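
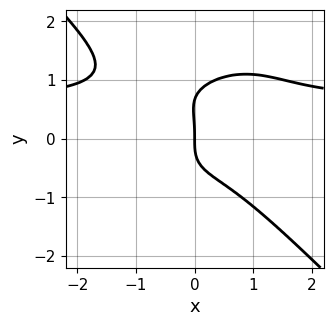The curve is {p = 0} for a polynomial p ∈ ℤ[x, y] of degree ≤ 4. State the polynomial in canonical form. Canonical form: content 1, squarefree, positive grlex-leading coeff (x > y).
1. The degree is 4 — no degree-3 curve has this shape.
2. From the visible intercepts: it meets the y-axis at y = 0 (among the integer gridlines); one x-axis crossing is at x = 0.
3. Together with the visible shape, these determine p as stated.

3*x^3*y + 3*y^4 - 2*x^3 - 2*y^3 - 3*x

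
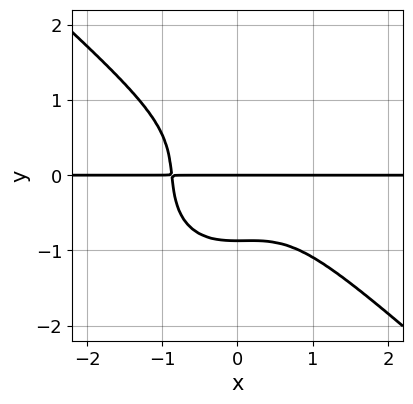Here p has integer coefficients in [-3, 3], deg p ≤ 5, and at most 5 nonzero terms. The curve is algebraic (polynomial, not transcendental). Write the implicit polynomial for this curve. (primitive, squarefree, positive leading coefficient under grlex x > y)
3*x^3*y + x^2*y^2 + 3*y^4 + 2*y

Degree: the shape is more complex than any degree-3 curve, so deg p = 4.
From the axis intercepts and sections: one y-axis crossing is at y = 0; the visible x-axis segment lies entirely on the curve.
Assembling these constraints gives the stated polynomial.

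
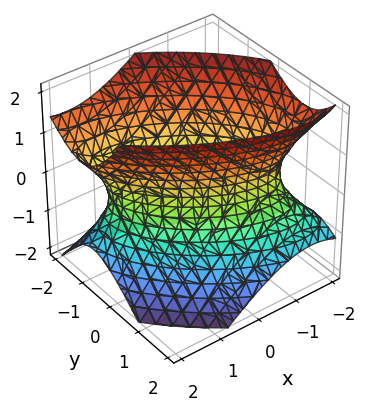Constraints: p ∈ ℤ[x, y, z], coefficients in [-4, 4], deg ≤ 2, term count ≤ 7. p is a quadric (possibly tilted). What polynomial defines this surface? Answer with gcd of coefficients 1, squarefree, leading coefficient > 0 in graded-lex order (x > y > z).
(a) deg p = 2. A generic line meets the surface in up to 2 points.
(b) Reading off the gridlines: it misses every integer gridline on the z-axis; the y-axis gridline crossings are at y ∈ {-1, 1}.
(c) Together with the visible shape, these determine p as stated.

2*x^2 + 3*x*y + 3*y^2 + y*z - 2*z^2 - 3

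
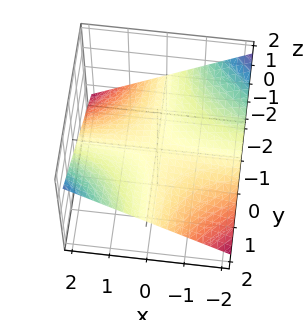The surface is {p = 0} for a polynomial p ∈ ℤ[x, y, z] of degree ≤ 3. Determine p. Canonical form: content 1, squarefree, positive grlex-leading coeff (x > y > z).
x*y - 3*z

(a) Degree: a saddle surface; a quadric, so deg p = 2.
(b) From the axis intercepts and sections: the visible y-axis segment lies entirely on the surface; one z-axis crossing is at z = 0; the visible x-axis segment lies entirely on the surface.
(c) The integer polynomial consistent with all of this is the stated p.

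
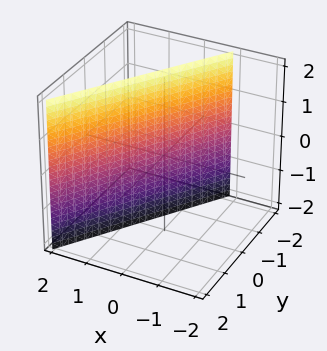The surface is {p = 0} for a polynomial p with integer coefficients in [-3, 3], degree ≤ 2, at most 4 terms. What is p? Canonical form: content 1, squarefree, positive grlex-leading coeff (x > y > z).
3*x - 2*y - 2

(a) Degree: the surface is flat (a plane), so deg p = 1.
(b) Observable constraints: it meets the y-axis at y = -1 (among the integer gridlines); no z-intercept at any integer in the box.
(c) Solving for integer coefficients yields p as stated.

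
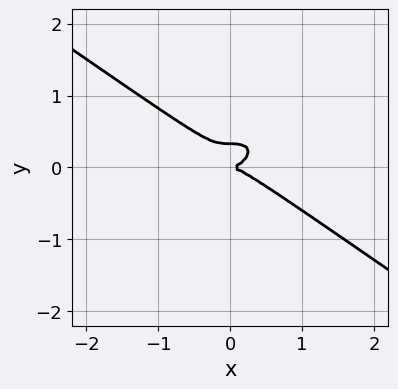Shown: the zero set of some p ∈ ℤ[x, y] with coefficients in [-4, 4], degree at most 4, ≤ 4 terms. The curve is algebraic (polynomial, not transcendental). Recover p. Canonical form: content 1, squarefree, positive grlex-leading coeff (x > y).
x^3 + 3*y^3 - y^2

deg p = 3.
Against the integer gridlines: it crosses the y-axis at the gridline y = 0; it crosses the x-axis at the gridline x = 0.
These observations pin down the coefficients.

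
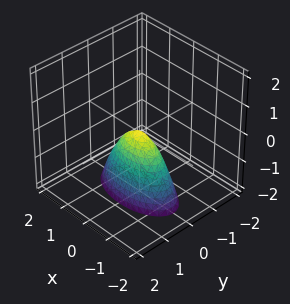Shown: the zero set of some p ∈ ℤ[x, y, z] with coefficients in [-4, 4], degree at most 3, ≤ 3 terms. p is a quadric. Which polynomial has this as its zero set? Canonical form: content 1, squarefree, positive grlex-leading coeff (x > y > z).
The degree is 2 — a paraboloid; a quadric.
Symmetries: the x ↦ −x reflection is a symmetry, so x appears only in even powers; it's symmetric under y → −y, forcing even powers of y.
From the axis intercepts and sections: it meets the y-axis at y = 0 (among the integer gridlines); it crosses the x-axis at the gridline x = 0.
Matching integer coefficients to the picture gives p.

x^2 + 3*y^2 + z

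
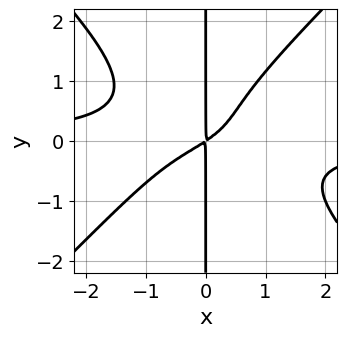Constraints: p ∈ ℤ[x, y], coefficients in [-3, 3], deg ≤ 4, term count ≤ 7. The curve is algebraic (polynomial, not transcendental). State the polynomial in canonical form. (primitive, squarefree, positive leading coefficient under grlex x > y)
3*x^3*y - 3*x*y^3 + 2*x*y^2 + 2*x^2 - 3*x*y

(a) The degree is 4 — a generic line meets the curve in up to 4 points.
(b) From the visible intercepts: every point of the y-axis in the box is on the curve.
(c) Assembling these constraints gives the stated polynomial.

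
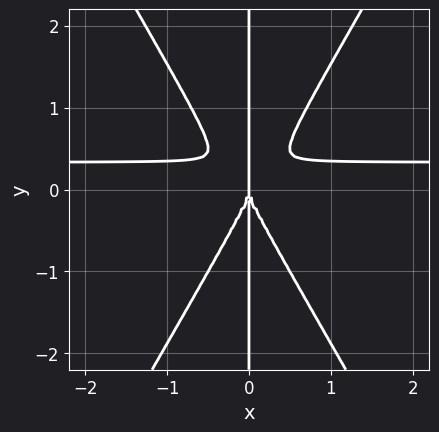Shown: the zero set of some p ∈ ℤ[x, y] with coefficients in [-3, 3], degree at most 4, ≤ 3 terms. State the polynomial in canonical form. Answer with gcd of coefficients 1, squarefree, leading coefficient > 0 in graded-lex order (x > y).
First, the degree is 4 — the shape is more complex than any degree-3 curve.
Then, from the axis intercepts and sections: it meets the x-axis at x = 0 (among the integer gridlines); every point of the y-axis in the box is on the curve.
Finally, solving for integer coefficients yields p as stated.

3*x^3*y - x*y^3 - x^3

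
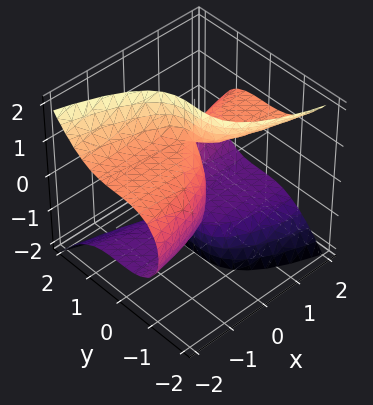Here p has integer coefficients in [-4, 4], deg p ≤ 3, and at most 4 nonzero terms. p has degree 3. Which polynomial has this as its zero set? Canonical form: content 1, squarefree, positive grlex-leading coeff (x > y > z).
The degree is 3 — the shape is more complex than any degree-2 surface.
Reading off the gridlines: it meets the y-axis at y = 0 (among the integer gridlines); the visible z-axis segment lies entirely on the surface; it crosses the x-axis at the gridline x = 0.
These observations pin down the coefficients.

x*z^2 + y^3 - x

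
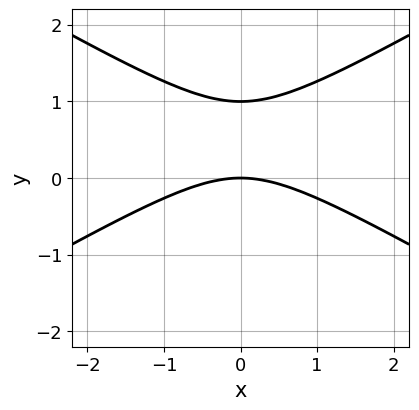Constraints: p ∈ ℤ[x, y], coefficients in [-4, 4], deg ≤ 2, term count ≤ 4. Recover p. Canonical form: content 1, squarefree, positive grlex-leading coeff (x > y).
x^2 - 3*y^2 + 3*y

First, deg p = 2. The shape is more complex than any degree-1 curve.
Then, symmetries: it's symmetric under x → −x, forcing even powers of x.
Next, checking where it meets the axes: the y-axis gridline crossings are at y ∈ {0, 1}; one x-axis crossing is at x = 0.
Finally, assembling these constraints gives the stated polynomial.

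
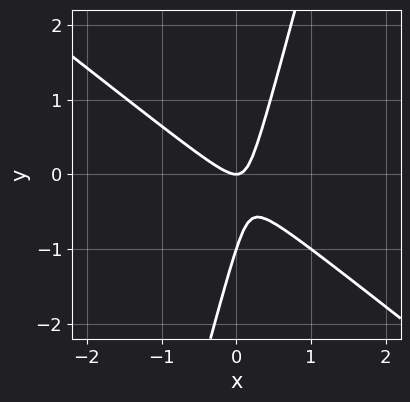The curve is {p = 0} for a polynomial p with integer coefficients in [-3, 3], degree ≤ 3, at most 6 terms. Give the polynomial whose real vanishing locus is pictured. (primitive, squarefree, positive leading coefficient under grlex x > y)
The degree is 2 — the shape is more complex than any degree-1 curve.
Observable constraints: the y-axis gridline crossings are at y ∈ {-1, 0}; it meets the x-axis at x = 0 (among the integer gridlines).
Together with the visible shape, these determine p as stated.

3*x^2 + 3*x*y - y^2 - y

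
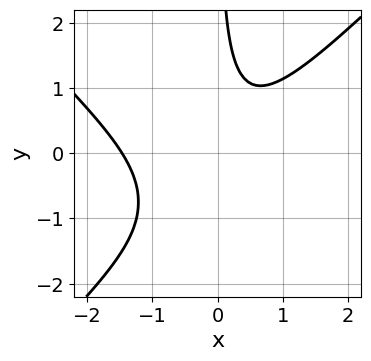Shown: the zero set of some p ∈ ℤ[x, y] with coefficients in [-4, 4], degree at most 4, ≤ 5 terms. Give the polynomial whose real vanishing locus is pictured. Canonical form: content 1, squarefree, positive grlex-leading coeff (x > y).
2*x^3 - 2*x*y^2 + 2*x^2 - 3*x*y + 2

First, deg p = 3. A generic line meets the curve in up to 3 points.
Next, reading off the gridlines: it misses every integer gridline on the y-axis.
Finally, fitting integer coefficients to these (and the overall shape) gives p.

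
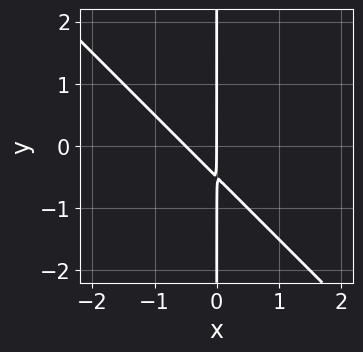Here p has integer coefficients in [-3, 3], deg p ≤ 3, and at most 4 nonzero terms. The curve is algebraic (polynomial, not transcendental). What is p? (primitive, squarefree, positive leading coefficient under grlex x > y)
Degree: the shape is more complex than any degree-1 curve, so deg p = 2.
From the axis intercepts and sections: it meets the x-axis at x = 0 (among the integer gridlines); every point of the y-axis in the box is on the curve.
The integer polynomial consistent with all of this is the stated p.

2*x^2 + 2*x*y + x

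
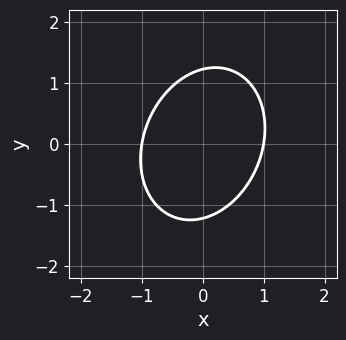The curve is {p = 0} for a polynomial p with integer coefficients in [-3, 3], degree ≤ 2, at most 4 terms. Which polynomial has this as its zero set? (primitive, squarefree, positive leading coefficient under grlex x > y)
(a) Degree: the shape is more complex than any degree-1 curve, so deg p = 2.
(b) Reading off the gridlines: among the integer gridlines, it crosses the x-axis at x ∈ {-1, 1}.
(c) The integer polynomial consistent with all of this is the stated p.

3*x^2 - x*y + 2*y^2 - 3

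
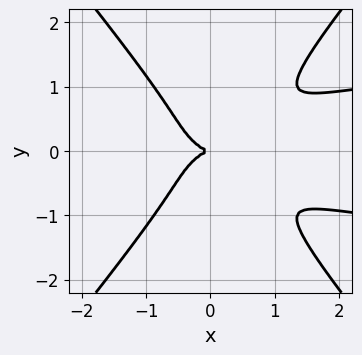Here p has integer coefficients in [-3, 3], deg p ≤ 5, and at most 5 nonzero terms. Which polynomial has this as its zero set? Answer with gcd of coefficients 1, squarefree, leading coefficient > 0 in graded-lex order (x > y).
3*x^2*y^2 - 2*y^4 - x^3 - y^2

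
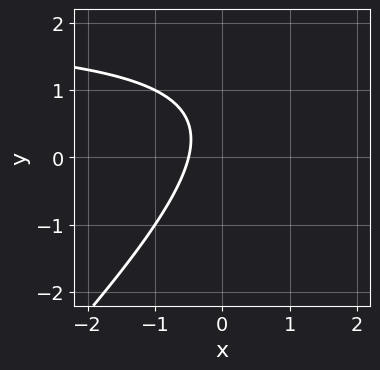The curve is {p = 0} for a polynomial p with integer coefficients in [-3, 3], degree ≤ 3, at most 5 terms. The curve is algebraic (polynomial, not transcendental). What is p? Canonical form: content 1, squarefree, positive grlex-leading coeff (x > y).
x*y - y^2 - 2*x + y - 1

The degree is 2 — no degree-1 curve has this shape.
Checking where it meets the axes: the curve avoids every integer y-axis point in the box.
The integer polynomial consistent with all of this is the stated p.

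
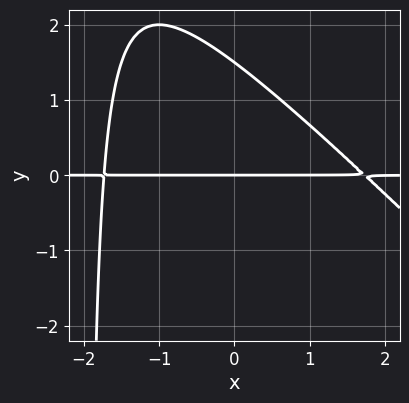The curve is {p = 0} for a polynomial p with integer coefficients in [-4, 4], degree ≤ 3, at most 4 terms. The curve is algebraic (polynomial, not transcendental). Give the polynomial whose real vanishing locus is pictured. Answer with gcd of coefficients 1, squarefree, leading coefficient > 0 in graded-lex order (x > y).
x^2*y + x*y^2 + 2*y^2 - 3*y

(a) Degree: the shape is more complex than any degree-2 curve, so deg p = 3.
(b) From the axis intercepts and sections: every point of the x-axis in the box is on the curve; it meets the y-axis at y = 0 (among the integer gridlines).
(c) The integer polynomial consistent with all of this is the stated p.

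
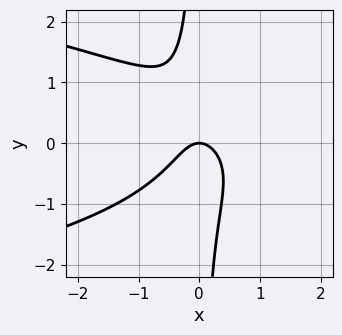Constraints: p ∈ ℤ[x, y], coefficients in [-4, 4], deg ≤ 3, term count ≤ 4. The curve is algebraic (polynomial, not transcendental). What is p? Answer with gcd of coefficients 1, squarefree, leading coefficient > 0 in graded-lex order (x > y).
1. The degree is 3 — no degree-2 curve has this shape.
2. Against the integer gridlines: it meets the x-axis at x = 0 (among the integer gridlines); it meets the y-axis at y = 0 (among the integer gridlines).
3. Solving for integer coefficients yields p as stated.

2*x*y^2 + 2*x^2 + y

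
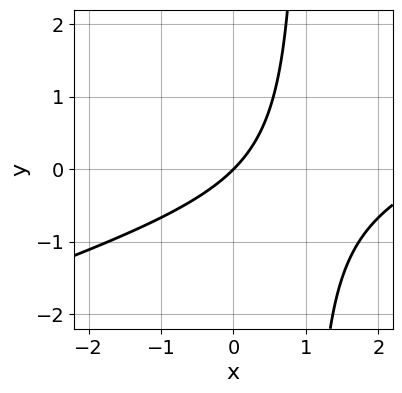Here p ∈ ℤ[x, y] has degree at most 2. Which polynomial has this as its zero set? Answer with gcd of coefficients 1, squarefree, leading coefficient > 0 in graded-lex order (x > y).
(a) Degree: a generic line meets the curve in up to 2 points, so deg p = 2.
(b) From the visible intercepts: it crosses the y-axis at the gridline y = 0; it meets the x-axis at x = 0 (among the integer gridlines).
(c) Matching integer coefficients to the picture gives p.

x^2 - 3*x*y - 3*x + 3*y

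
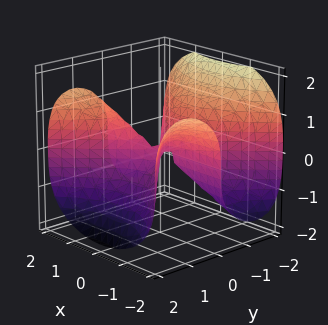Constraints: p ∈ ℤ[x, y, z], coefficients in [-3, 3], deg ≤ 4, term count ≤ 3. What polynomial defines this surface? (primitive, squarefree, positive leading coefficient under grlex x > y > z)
(a) The degree is 3 — no degree-2 surface has this shape.
(b) From the visible intercepts: it crosses the y-axis at the gridline y = 0; one z-axis crossing is at z = 0.
(c) Assembling these constraints gives the stated polynomial.

x^2*y - y^3 - z^3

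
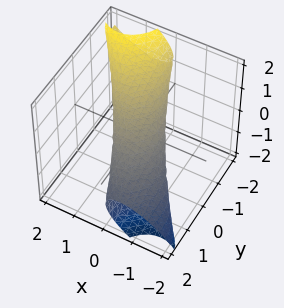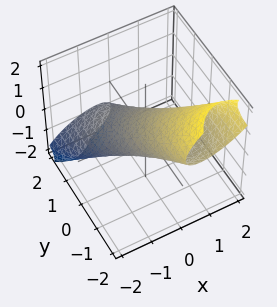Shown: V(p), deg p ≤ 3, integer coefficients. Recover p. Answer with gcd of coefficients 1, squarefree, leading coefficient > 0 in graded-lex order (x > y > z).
Degree: the shape is more complex than any degree-1 surface, so deg p = 2.
From the visible intercepts: among the integer gridlines, it crosses the y-axis at y ∈ {-1, 1}.
The integer polynomial consistent with all of this is the stated p.

2*x^2 - 3*x*z + y^2 + 3*y*z + 3*z^2 - 1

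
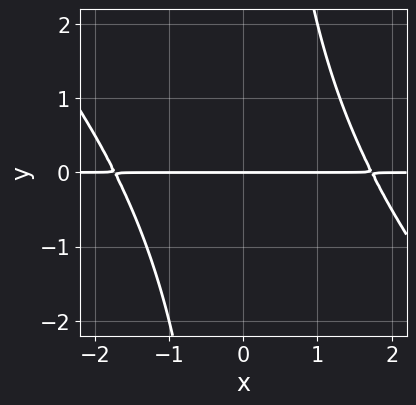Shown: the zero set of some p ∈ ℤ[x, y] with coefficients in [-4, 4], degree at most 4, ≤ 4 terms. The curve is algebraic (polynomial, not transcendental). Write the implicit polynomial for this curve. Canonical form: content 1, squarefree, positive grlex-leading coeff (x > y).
x^2*y + x*y^2 - 3*y

First, the degree is 3 — the shape is more complex than any degree-2 curve.
Then, observable constraints: the visible x-axis segment lies entirely on the curve; it meets the y-axis at y = 0 (among the integer gridlines).
Finally, putting this together gives p.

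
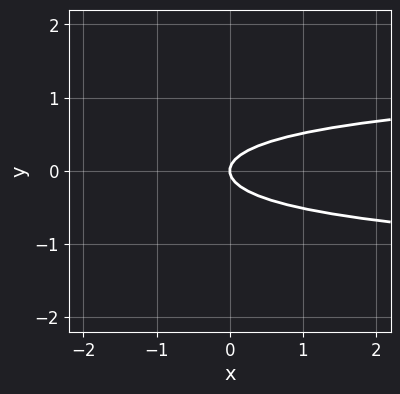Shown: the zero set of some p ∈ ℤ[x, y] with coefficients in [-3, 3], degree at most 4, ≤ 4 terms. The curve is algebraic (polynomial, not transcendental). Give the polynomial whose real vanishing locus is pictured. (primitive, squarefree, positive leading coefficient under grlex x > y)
3*y^4 + 3*y^2 - x

First, degree: no degree-3 curve has this shape, so deg p = 4.
Next, symmetries: the y ↦ −y reflection is a symmetry, so y appears only in even powers.
Then, checking where it meets the axes: it crosses the y-axis at the gridline y = 0; it meets the x-axis at x = 0 (among the integer gridlines).
Finally, assembling these constraints gives the stated polynomial.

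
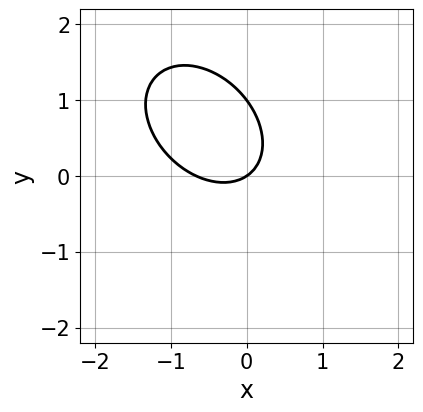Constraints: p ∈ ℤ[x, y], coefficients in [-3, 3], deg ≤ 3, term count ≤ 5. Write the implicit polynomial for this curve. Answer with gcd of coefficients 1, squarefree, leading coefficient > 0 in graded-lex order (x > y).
3*x^2 + 2*x*y + 3*y^2 + 2*x - 3*y

(a) The degree is 2 — a generic line meets the curve in up to 2 points.
(b) Reading off the gridlines: among the integer gridlines, it crosses the y-axis at y ∈ {0, 1}; one x-axis crossing is at x = 0.
(c) These observations pin down the coefficients.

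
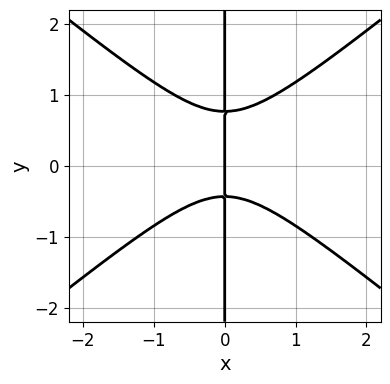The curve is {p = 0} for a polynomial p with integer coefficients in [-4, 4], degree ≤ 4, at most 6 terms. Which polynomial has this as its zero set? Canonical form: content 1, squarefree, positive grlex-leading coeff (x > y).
2*x^3 - 3*x*y^2 + x*y + x

1. deg p = 3.
2. From the visible intercepts: one x-axis crossing is at x = 0; the visible y-axis segment lies entirely on the curve.
3. Assembling these constraints gives the stated polynomial.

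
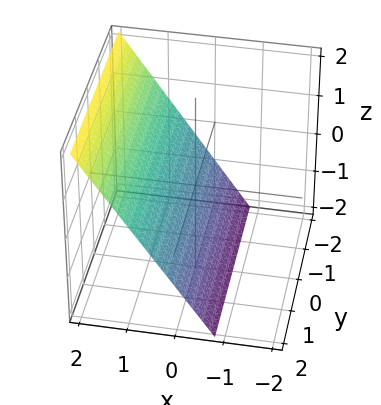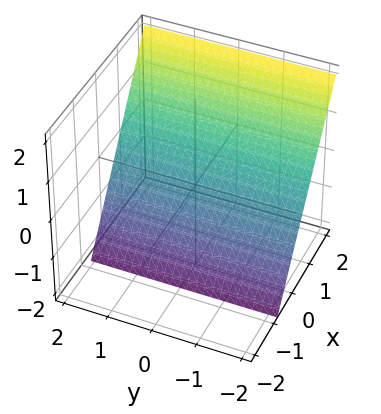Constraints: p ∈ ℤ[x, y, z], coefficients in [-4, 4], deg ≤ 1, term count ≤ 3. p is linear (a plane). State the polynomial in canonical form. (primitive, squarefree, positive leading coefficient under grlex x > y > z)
First, the degree is 1 — the surface is flat (a plane).
Next, observable constraints: it meets the z-axis at z = -1 (among the integer gridlines); the surface avoids every integer y-axis point in the box.
Finally, fitting integer coefficients to these (and the overall shape) gives p.

3*x - 2*z - 2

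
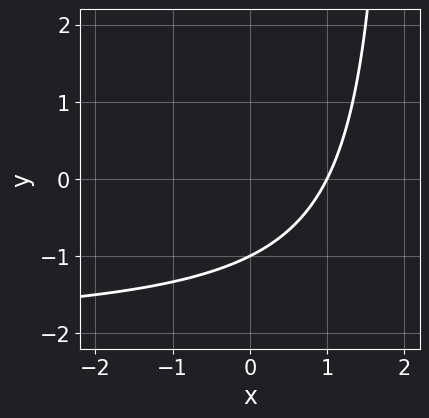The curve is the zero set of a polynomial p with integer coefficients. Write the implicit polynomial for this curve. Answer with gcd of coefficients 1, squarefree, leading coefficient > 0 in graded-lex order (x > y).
x*y + 2*x - 2*y - 2

1. Degree: a generic line meets the curve in up to 2 points, so deg p = 2.
2. From the axis intercepts and sections: one y-axis crossing is at y = -1; it meets the x-axis at x = 1 (among the integer gridlines).
3. The integer polynomial consistent with all of this is the stated p.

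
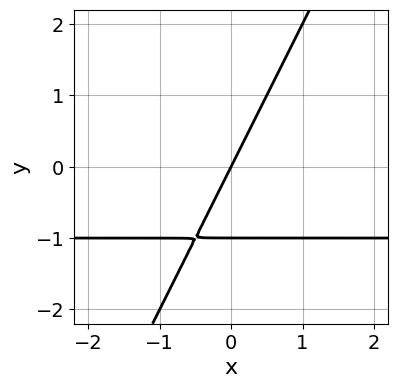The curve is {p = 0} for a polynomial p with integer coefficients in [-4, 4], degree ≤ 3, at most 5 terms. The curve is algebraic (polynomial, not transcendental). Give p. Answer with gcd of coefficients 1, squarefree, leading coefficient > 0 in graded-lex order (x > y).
2*x*y - y^2 + 2*x - y

deg p = 2. No degree-1 curve has this shape.
Against the integer gridlines: it crosses the x-axis at the gridline x = 0; the y-axis gridline crossings are at y ∈ {-1, 0}.
Matching integer coefficients to the picture gives p.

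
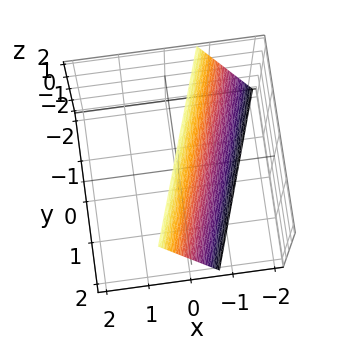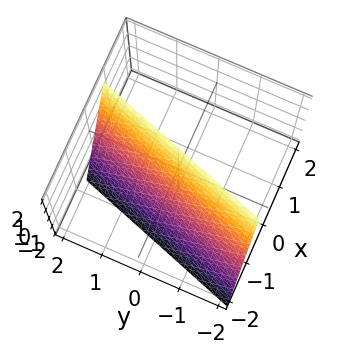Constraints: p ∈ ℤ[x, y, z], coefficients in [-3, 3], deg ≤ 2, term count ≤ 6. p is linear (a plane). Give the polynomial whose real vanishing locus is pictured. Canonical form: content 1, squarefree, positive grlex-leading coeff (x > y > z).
(a) deg p = 1. The surface is flat (a plane).
(b) Reading off the gridlines: it crosses the y-axis at the gridline y = 2; it crosses the z-axis at the gridline z = 2.
(c) Solving for integer coefficients yields p as stated.

3*x - y - z + 2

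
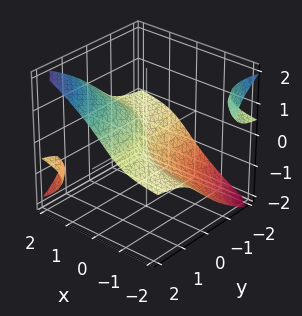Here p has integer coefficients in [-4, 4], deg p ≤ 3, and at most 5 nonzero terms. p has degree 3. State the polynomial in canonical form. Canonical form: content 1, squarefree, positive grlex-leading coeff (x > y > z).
2*x*y*z - 2*z^3 + x + y

First, the picture has 3 separate pieces. Treating them together as one polynomial.
Next, degree: a generic line meets the surface in up to 3 points, so deg p = 3.
Then, against the integer gridlines: it crosses the x-axis at the gridline x = 0; it crosses the y-axis at the gridline y = 0; it meets the z-axis at z = 0 (among the integer gridlines).
Finally, matching integer coefficients to the picture gives p.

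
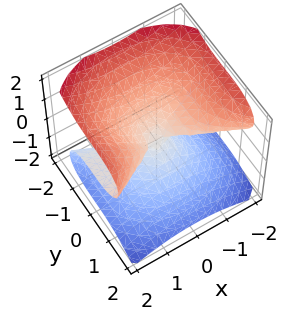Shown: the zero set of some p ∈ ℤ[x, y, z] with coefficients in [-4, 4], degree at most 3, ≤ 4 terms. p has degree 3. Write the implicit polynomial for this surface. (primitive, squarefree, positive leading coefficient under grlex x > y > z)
2*x^2*z - 2*y^3 - 3*z^3

First, the degree is 3 — a generic line meets the surface in up to 3 points.
Then, checking where it meets the axes: it crosses the z-axis at the gridline z = 0; it meets the y-axis at y = 0 (among the integer gridlines); every point of the x-axis in the box is on the surface.
Finally, putting this together gives p.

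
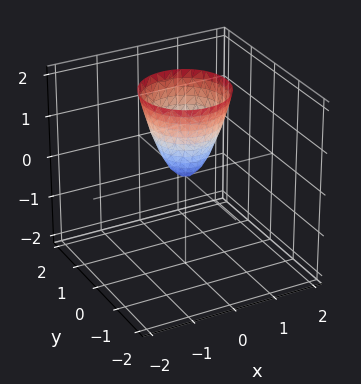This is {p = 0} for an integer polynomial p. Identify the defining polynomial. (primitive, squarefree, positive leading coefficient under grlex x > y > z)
2*x^2 + 2*y^2 - z

First, degree: a single bowl opening along one axis; a quadric, so deg p = 2.
Then, symmetries: the z-axis is an axis of rotation, so x and y enter only as x² + y².
Next, from the visible intercepts: it crosses the z-axis at the gridline z = 0; one x-axis crossing is at x = 0; a circular section at z = 1 has radius between 0 and 1; it meets the y-axis at y = 0 (among the integer gridlines).
Finally, matching integer coefficients to the picture gives p.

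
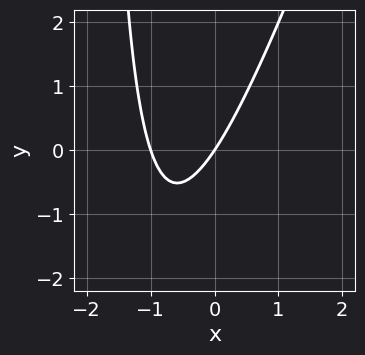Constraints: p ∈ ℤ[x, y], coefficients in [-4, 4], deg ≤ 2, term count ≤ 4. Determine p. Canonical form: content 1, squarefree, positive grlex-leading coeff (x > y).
1. Degree: the shape is more complex than any degree-1 curve, so deg p = 2.
2. Reading off the gridlines: one y-axis crossing is at y = 0; among the integer gridlines, it crosses the x-axis at x ∈ {-1, 0}.
3. The integer polynomial consistent with all of this is the stated p.

3*x^2 - x*y + 3*x - 2*y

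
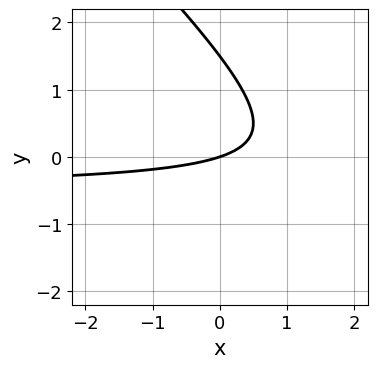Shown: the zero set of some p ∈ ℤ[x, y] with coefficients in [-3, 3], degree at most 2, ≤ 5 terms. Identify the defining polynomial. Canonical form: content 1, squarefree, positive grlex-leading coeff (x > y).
2*x*y + 2*y^2 + x - 3*y

(a) The degree is 2 — the shape is more complex than any degree-1 curve.
(b) Checking where it meets the axes: one y-axis crossing is at y = 0; it meets the x-axis at x = 0 (among the integer gridlines).
(c) Assembling these constraints gives the stated polynomial.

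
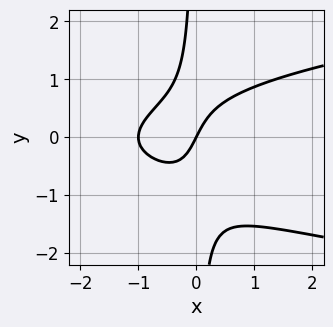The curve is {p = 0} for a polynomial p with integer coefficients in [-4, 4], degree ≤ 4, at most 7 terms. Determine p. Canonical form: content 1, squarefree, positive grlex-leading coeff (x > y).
First, the degree is 3 — a generic line meets the curve in up to 3 points.
Then, against the integer gridlines: the x-axis gridline crossings are at x ∈ {-1, 0}; it crosses the y-axis at the gridline y = 0.
Finally, together with the visible shape, these determine p as stated.

3*x*y^2 - 2*x^2 + x*y - 2*x + y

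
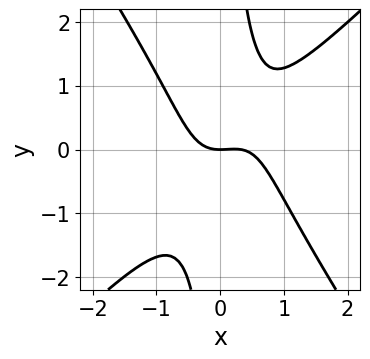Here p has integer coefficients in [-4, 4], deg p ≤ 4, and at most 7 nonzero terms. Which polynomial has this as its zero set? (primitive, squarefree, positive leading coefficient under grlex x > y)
3*x^3 - x^2*y - 2*x*y^2 - x^2 + 2*y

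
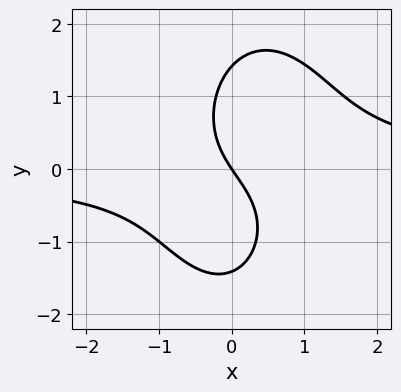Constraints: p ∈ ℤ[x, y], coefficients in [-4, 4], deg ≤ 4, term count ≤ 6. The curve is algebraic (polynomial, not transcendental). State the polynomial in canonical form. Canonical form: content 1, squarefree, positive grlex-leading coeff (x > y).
(a) The degree is 3 — no degree-2 curve has this shape.
(b) From the axis intercepts and sections: it meets the x-axis at x = 0 (among the integer gridlines); it meets the y-axis at y = 0 (among the integer gridlines).
(c) These observations pin down the coefficients.

3*x^2*y + y^3 - x*y - 3*x - 2*y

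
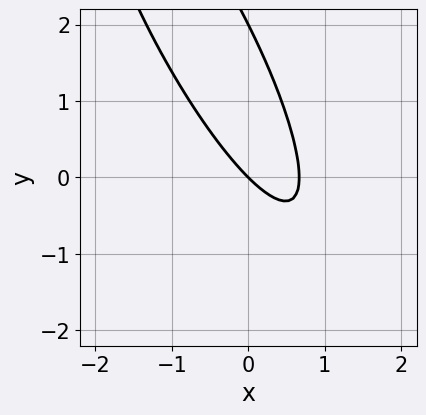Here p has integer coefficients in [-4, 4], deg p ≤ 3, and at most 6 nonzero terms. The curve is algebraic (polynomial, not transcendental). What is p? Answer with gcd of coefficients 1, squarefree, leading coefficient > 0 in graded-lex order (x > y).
3*x^2 + 3*x*y + y^2 - 2*x - 2*y

(a) The degree is 2 — a generic line meets the curve in up to 2 points.
(b) Reading off the gridlines: among the integer gridlines, it crosses the y-axis at y ∈ {0, 2}; it crosses the x-axis at the gridline x = 0.
(c) Together with the visible shape, these determine p as stated.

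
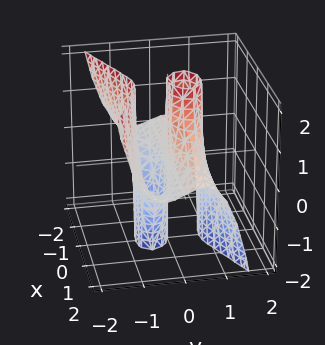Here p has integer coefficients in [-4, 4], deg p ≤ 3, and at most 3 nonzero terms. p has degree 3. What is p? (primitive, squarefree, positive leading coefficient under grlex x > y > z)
1. deg p = 3. A generic line meets the surface in up to 3 points.
2. From the axis intercepts and sections: the visible x-axis segment lies entirely on the surface; one y-axis crossing is at y = 0; every point of the z-axis in the box is on the surface.
3. Putting this together gives p.

x^2*z + 3*y^3 - 2*y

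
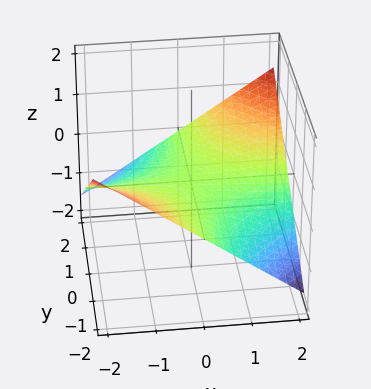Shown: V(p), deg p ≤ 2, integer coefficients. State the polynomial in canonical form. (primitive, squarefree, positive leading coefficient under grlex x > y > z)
x*y - 3*z

The degree is 2 — a saddle surface; a quadric.
Against the integer gridlines: it crosses the z-axis at the gridline z = 0; the visible x-axis segment lies entirely on the surface.
Assembling these constraints gives the stated polynomial. Check: (0, 1, 0) on the y-axis lies on the surface, and p(0, 1, 0) = 0. ✓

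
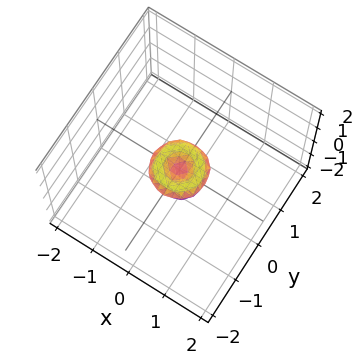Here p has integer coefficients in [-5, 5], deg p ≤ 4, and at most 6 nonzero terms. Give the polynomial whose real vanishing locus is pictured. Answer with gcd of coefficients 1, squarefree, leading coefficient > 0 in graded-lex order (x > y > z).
First, deg p = 4. No degree-3 surface has this shape.
Then, symmetries: rotational symmetry about the z-axis ⇒ p depends on x, y only through x² + y².
Next, from the visible intercepts: a circular section at z = 0 has radius between 0 and 1; it crosses the z-axis at the gridline z = 0.
Finally, fitting integer coefficients to these (and the overall shape) gives p.

2*x^4 + 4*x^2*y^2 + 2*y^4 - x^2 - y^2 + 2*z^2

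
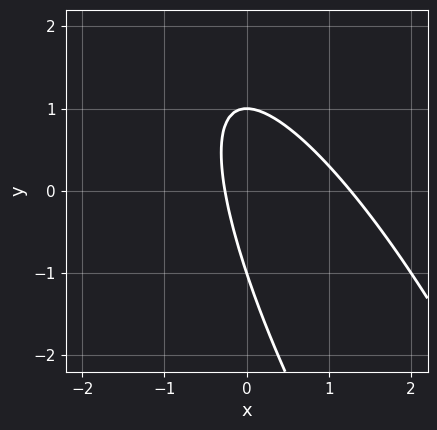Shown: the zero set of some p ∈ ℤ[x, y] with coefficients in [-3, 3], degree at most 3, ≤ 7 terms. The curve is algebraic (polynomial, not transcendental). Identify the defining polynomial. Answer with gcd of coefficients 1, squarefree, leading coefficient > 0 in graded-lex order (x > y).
3*x^2 + 3*x*y + y^2 - 3*x - 1

1. Degree: a generic line meets the curve in up to 2 points, so deg p = 2.
2. Reading off the gridlines: among the integer gridlines, it crosses the y-axis at y ∈ {-1, 1}.
3. The integer polynomial consistent with all of this is the stated p.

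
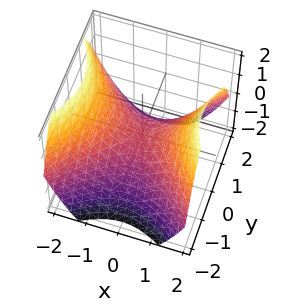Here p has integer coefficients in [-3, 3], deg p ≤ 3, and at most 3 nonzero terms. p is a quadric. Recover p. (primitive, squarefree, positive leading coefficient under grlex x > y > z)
(a) deg p = 2.
(b) Symmetries: it's symmetric under x → −x, forcing even powers of x; mirror symmetry y ↦ −y ⇒ only even powers of y.
(c) From the visible intercepts: it meets the x-axis at x = 0 (among the integer gridlines); one y-axis crossing is at y = 0; it meets the z-axis at z = 0 (among the integer gridlines).
(d) Solving for integer coefficients yields p as stated.

2*x^2 - 2*y^2 - 3*z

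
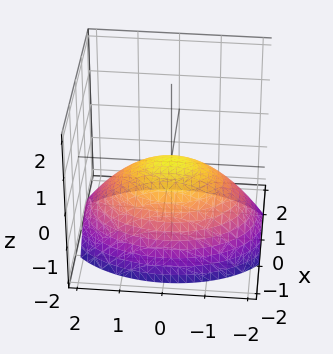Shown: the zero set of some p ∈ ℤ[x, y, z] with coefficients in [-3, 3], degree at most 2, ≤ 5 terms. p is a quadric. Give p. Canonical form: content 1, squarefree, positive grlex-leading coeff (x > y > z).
First, the degree is 2 — a single bowl opening along one axis; a quadric.
Then, symmetries: the y ↦ −y reflection is a symmetry, so y appears only in even powers; it's symmetric under x → −x, forcing even powers of x.
Next, observable constraints: it crosses the z-axis at the gridline z = 0; it crosses the y-axis at the gridline y = 0.
Finally, together with the visible shape, these determine p as stated.

2*x^2 + y^2 + 3*z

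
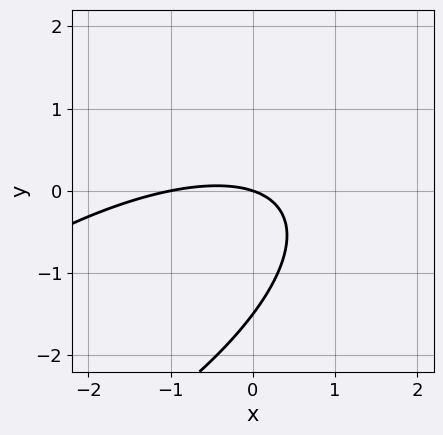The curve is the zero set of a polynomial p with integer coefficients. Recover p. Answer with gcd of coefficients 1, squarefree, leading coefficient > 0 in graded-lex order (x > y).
x^2 - 2*x*y + 2*y^2 + x + 3*y

(a) Degree: a generic line meets the curve in up to 2 points, so deg p = 2.
(b) Observable constraints: among the integer gridlines, it crosses the x-axis at x ∈ {-1, 0}; it meets the y-axis at y = 0 (among the integer gridlines).
(c) Together with the visible shape, these determine p as stated.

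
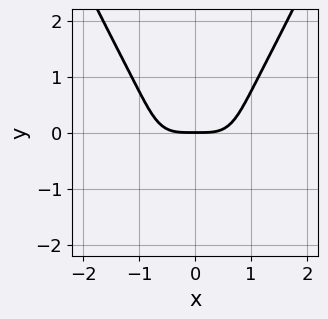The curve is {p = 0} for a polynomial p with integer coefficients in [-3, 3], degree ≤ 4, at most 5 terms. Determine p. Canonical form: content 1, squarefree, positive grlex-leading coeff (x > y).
1. The degree is 4 — no degree-3 curve has this shape.
2. Symmetries: mirror symmetry x ↦ −x ⇒ only even powers of x.
3. Checking where it meets the axes: one y-axis crossing is at y = 0; it crosses the x-axis at the gridline x = 0.
4. These observations pin down the coefficients.

3*x^4 - 2*y^3 - 3*y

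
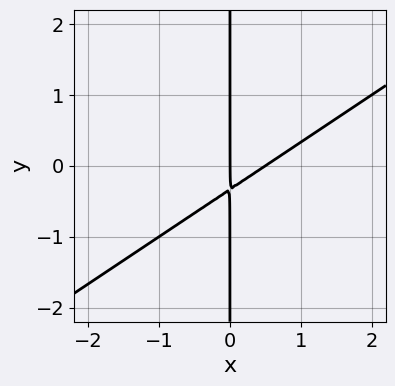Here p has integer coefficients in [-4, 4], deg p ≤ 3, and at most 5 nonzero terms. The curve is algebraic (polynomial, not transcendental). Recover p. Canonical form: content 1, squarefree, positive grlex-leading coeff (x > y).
The degree is 2 — a generic line meets the curve in up to 2 points.
Observable constraints: the visible y-axis segment lies entirely on the curve; one x-axis crossing is at x = 0.
Matching integer coefficients to the picture gives p.

2*x^2 - 3*x*y - x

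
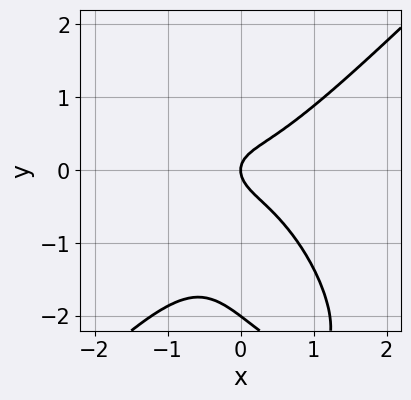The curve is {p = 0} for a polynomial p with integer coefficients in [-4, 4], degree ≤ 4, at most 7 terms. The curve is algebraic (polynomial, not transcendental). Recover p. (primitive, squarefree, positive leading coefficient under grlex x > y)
1. deg p = 3.
2. Checking where it meets the axes: the y-axis gridline crossings are at y ∈ {-2, 0}; one x-axis crossing is at x = 0.
3. The integer polynomial consistent with all of this is the stated p.

2*x^3 - x*y^2 - y^3 - 2*y^2 + x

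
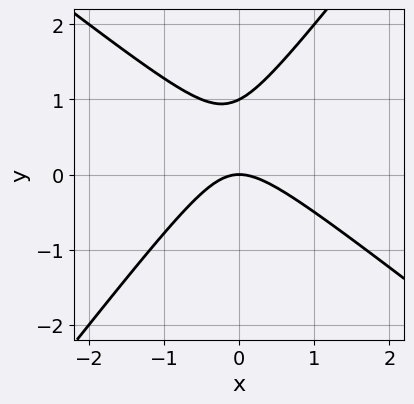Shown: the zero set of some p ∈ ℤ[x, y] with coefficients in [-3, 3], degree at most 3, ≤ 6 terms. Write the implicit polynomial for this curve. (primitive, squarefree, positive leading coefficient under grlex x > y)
1. deg p = 2. A generic line meets the curve in up to 2 points.
2. Reading off the gridlines: the y-axis gridline crossings are at y ∈ {0, 1}; it meets the x-axis at x = 0 (among the integer gridlines).
3. The integer polynomial consistent with all of this is the stated p.

2*x^2 + x*y - 2*y^2 + 2*y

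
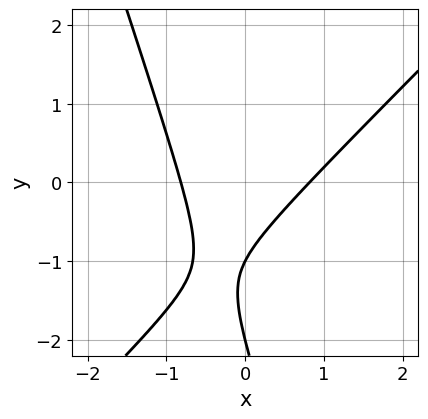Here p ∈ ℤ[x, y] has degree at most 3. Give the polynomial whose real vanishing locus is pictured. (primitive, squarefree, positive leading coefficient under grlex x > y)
deg p = 2. The shape is more complex than any degree-1 curve.
Against the integer gridlines: the y-axis gridline crossings are at y ∈ {-2, -1}.
The integer polynomial consistent with all of this is the stated p.

3*x^2 - 2*x*y - y^2 - 3*y - 2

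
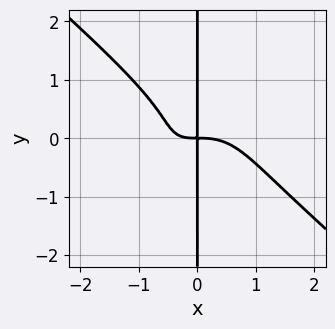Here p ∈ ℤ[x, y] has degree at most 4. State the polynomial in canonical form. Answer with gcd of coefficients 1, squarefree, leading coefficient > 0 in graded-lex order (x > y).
The degree is 4 — no degree-3 curve has this shape.
Checking where it meets the axes: the visible y-axis segment lies entirely on the curve.
Matching integer coefficients to the picture gives p.

2*x^4 + 3*x*y^3 + 2*x^2*y + 2*x*y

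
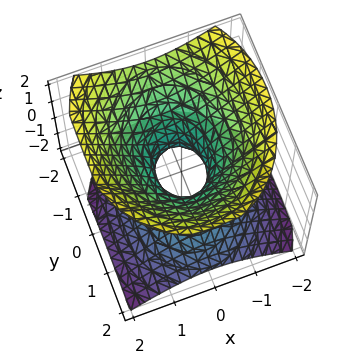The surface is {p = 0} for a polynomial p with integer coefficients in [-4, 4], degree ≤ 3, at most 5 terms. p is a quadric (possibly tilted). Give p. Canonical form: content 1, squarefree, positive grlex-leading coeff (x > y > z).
1. Degree: the shape is more complex than any degree-1 surface, so deg p = 2.
2. Against the integer gridlines: the surface avoids every integer z-axis point in the box.
3. Matching integer coefficients to the picture gives p.

3*x^2 + 2*y^2 + y*z - 3*z^2 - 1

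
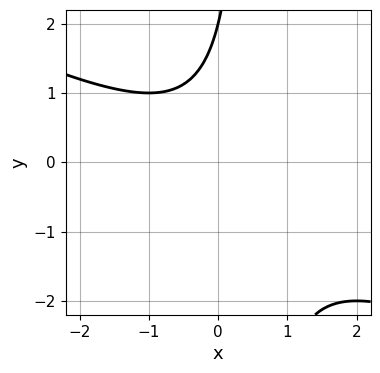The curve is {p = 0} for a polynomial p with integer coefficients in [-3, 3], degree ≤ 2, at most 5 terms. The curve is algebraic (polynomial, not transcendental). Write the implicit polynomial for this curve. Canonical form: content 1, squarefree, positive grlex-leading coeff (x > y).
x^2 + 2*x*y - y + 2

First, degree: a generic line meets the curve in up to 2 points, so deg p = 2.
Then, checking where it meets the axes: one y-axis crossing is at y = 2; no x-intercept at any integer in the box.
Finally, these observations pin down the coefficients.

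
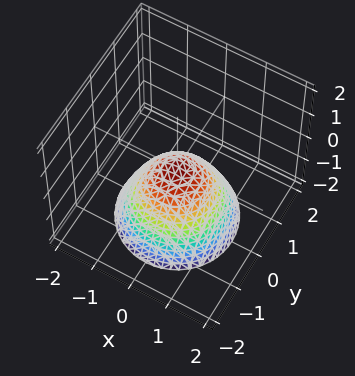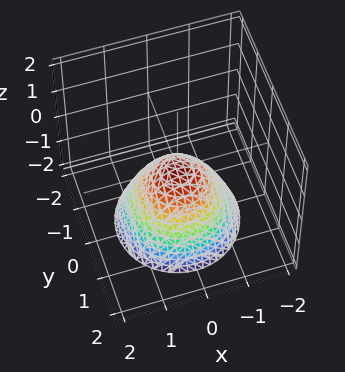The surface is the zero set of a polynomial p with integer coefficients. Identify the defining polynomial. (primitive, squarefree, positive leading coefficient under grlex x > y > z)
x^2 + y^2 + z

1. deg p = 2. A single bowl opening along one axis; a quadric.
2. Symmetries: rotational symmetry about the z-axis ⇒ p depends on x, y only through x² + y².
3. From the axis intercepts and sections: it crosses the z-axis at the gridline z = 0; one y-axis crossing is at y = 0; it meets the x-axis at x = 0 (among the integer gridlines); a circular section at z = -1 has radius exactly 1.
4. These observations pin down the coefficients.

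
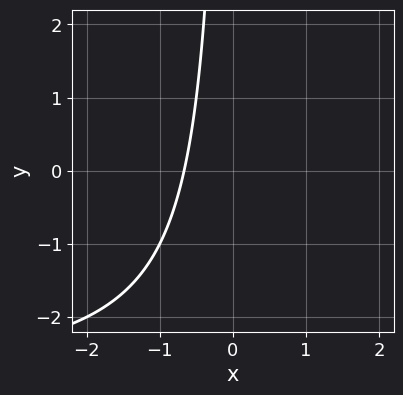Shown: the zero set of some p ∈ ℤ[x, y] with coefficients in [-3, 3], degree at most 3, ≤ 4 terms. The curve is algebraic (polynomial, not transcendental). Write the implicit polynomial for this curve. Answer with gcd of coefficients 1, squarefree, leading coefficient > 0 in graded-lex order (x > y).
(a) The degree is 2 — no degree-1 curve has this shape.
(b) Reading off the gridlines: no y-intercept at any integer in the box.
(c) Matching integer coefficients to the picture gives p.

x*y + 3*x + 2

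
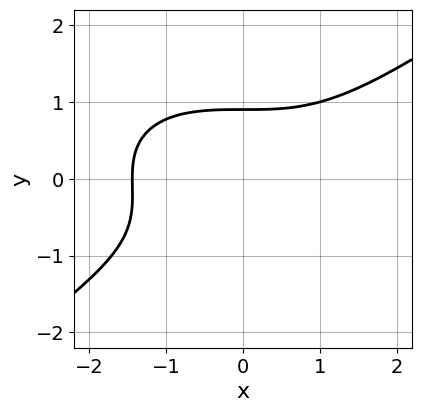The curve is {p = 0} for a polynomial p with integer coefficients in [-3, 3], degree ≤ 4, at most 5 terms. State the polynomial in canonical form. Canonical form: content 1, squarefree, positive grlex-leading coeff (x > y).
1. The degree is 3 — a generic line meets the curve in up to 3 points.
2. The integer polynomial consistent with all of this is the stated p.

x^3 - 3*y^3 - y^2 + 3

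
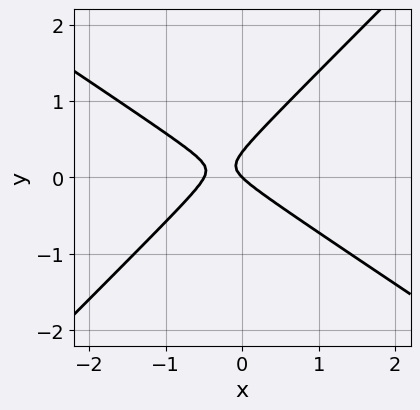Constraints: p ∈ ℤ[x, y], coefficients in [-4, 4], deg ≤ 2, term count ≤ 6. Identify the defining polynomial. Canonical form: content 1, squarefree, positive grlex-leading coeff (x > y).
(a) deg p = 2. The shape is more complex than any degree-1 curve.
(b) Checking where it meets the axes: one x-axis crossing is at x = 0; it crosses the y-axis at the gridline y = 0.
(c) Putting this together gives p.

2*x^2 + x*y - 3*y^2 + x + y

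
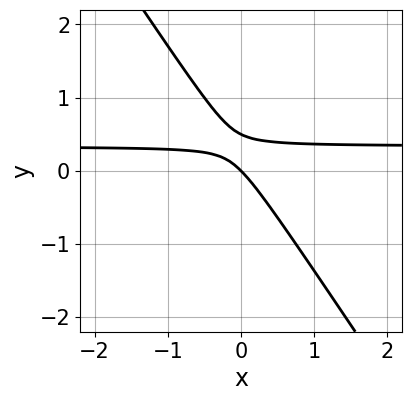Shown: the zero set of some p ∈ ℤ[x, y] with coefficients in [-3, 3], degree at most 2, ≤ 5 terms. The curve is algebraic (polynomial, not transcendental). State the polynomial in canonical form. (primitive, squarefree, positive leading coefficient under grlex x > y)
(a) Degree: the shape is more complex than any degree-1 curve, so deg p = 2.
(b) Observable constraints: it crosses the y-axis at the gridline y = 0; it crosses the x-axis at the gridline x = 0.
(c) Assembling these constraints gives the stated polynomial.

3*x*y + 2*y^2 - x - y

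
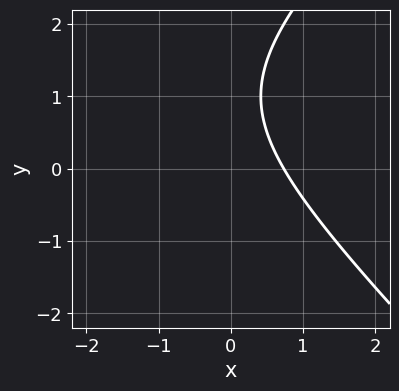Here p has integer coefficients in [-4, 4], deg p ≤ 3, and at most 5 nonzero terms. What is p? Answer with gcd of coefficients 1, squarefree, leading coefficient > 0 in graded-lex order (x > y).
(a) deg p = 2. No degree-1 curve has this shape.
(b) Observable constraints: no y-intercept at any integer in the box.
(c) The integer polynomial consistent with all of this is the stated p.

x^2 - y^2 + 2*x + 2*y - 2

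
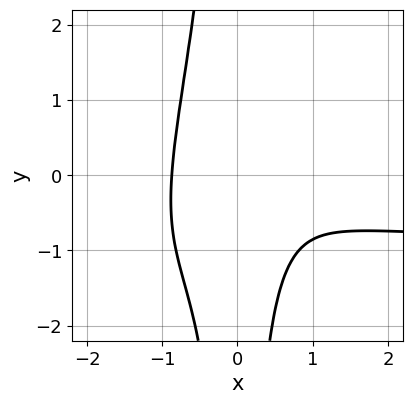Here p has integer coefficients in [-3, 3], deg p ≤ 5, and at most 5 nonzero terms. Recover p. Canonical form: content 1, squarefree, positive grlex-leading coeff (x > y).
1. Degree: no degree-3 curve has this shape, so deg p = 4.
2. Observable constraints: no y-intercept at any integer in the box.
3. Fitting integer coefficients to these (and the overall shape) gives p.

3*x^3*y - x^2*y^2 + 3*x^3 + 2*x^2*y + 2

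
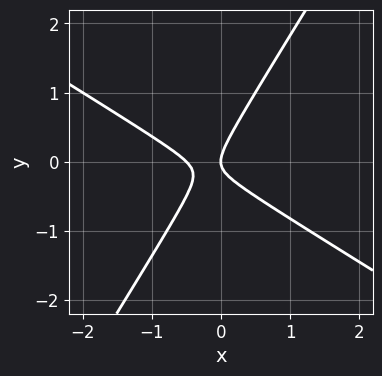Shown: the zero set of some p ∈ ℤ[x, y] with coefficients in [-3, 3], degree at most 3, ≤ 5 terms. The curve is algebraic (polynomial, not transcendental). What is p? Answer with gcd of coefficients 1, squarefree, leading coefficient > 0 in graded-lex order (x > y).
2*x^2 + 2*x*y - 2*y^2 + x

First, the degree is 2 — no degree-1 curve has this shape.
Next, from the axis intercepts and sections: it crosses the y-axis at the gridline y = 0; it meets the x-axis at x = 0 (among the integer gridlines).
Finally, matching integer coefficients to the picture gives p.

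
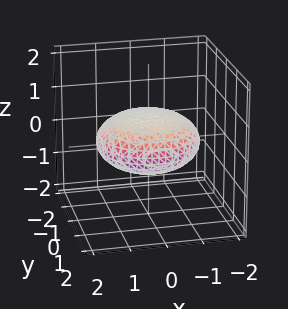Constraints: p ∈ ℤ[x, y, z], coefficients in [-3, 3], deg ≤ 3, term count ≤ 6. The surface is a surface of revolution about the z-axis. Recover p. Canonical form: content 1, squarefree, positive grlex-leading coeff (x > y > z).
x^2 + y^2 + 3*z^2 - 2

Degree: the shape is more complex than any degree-1 surface, so deg p = 2.
Symmetries: every cross-section ⟂ z is a circle, so x, y appear only via x² + y².
From the visible intercepts: a circular section at z = 0 has radius between 1 and 2.
Fitting integer coefficients to these (and the overall shape) gives p.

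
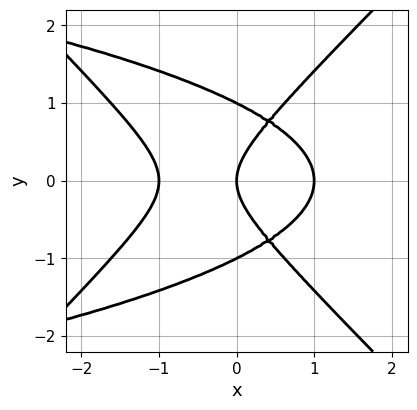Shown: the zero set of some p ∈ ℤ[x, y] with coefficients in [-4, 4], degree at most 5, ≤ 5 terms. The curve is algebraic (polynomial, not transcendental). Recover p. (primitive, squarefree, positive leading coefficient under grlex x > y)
First, degree: no degree-3 curve has this shape, so deg p = 4.
Then, symmetries: mirror symmetry y ↦ −y ⇒ only even powers of y.
Next, against the integer gridlines: the y-axis gridline crossings are at y ∈ {-1, 0, 1}; among the integer gridlines, it crosses the x-axis at x ∈ {-1, 0, 1}.
Finally, putting this together gives p.

x^2*y^2 - y^4 + x^3 + y^2 - x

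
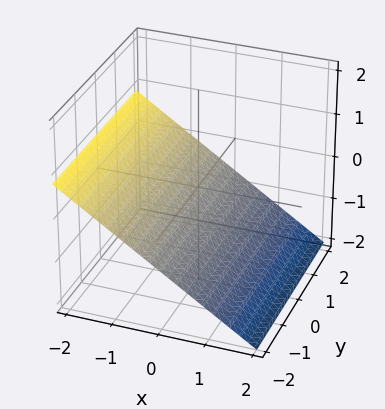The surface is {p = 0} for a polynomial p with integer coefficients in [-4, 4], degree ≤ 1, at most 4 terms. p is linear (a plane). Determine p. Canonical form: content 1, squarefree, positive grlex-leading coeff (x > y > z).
(a) deg p = 1. Every cross-section is a straight line — this is a plane.
(b) From the axis intercepts and sections: no y-intercept at any integer in the box; it crosses the x-axis at the gridline x = -1.
(c) Assembling these constraints gives the stated polynomial.

2*x + 3*z + 2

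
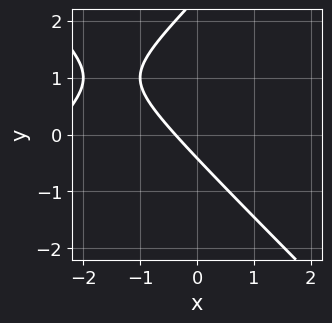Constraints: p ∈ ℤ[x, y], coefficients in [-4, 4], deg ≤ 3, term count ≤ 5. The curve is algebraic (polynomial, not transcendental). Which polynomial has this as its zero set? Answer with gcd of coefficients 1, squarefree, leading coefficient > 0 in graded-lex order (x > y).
deg p = 2. No degree-1 curve has this shape.
Matching integer coefficients to the picture gives p.

x^2 - y^2 + 3*x + 2*y + 1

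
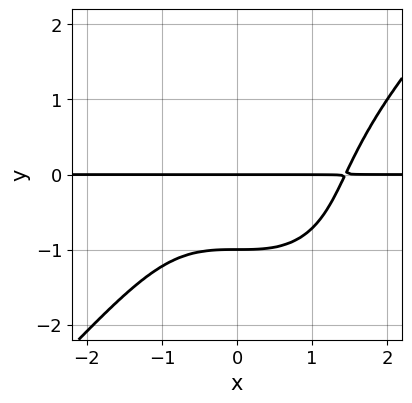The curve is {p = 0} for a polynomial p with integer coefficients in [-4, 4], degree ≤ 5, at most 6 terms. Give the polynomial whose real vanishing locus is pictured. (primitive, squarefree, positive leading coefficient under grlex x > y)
x^3*y - y^4 - y^3 - 3*y^2 - 3*y

(a) Degree: no degree-3 curve has this shape, so deg p = 4.
(b) Checking where it meets the axes: the visible x-axis segment lies entirely on the curve; the y-axis gridline crossings are at y ∈ {-1, 0}.
(c) Fitting integer coefficients to these (and the overall shape) gives p.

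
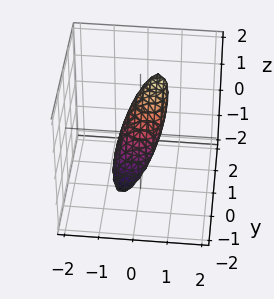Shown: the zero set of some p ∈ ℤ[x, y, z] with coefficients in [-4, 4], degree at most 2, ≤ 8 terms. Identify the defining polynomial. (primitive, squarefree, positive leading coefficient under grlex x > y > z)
3*x^2 - 2*x*z + 2*y^2 - 3*y*z + 2*z^2 - 1

First, the degree is 2 — a generic line meets the surface in up to 2 points.
Finally, putting this together gives p.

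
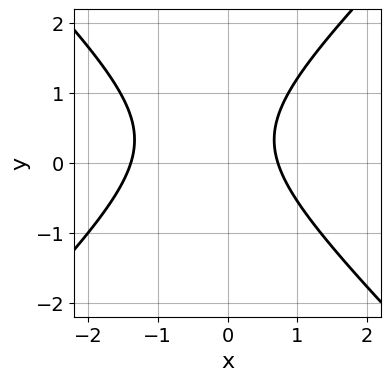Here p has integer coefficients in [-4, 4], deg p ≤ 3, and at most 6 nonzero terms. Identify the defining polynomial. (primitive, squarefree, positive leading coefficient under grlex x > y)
3*x^2 - 3*y^2 + 2*x + 2*y - 3

Degree: no degree-1 curve has this shape, so deg p = 2.
Checking where it meets the axes: no y-intercept at any integer in the box.
Matching integer coefficients to the picture gives p.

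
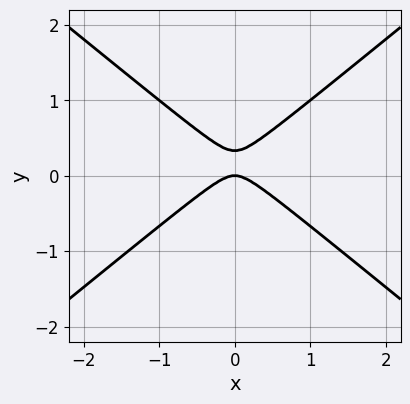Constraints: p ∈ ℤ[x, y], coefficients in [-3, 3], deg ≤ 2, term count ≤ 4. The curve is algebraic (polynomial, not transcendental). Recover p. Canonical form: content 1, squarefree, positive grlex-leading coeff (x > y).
2*x^2 - 3*y^2 + y

(a) The degree is 2 — the shape is more complex than any degree-1 curve.
(b) Symmetries: it's symmetric under x → −x, forcing even powers of x.
(c) Against the integer gridlines: it meets the y-axis at y = 0 (among the integer gridlines); it meets the x-axis at x = 0 (among the integer gridlines).
(d) Together with the visible shape, these determine p as stated.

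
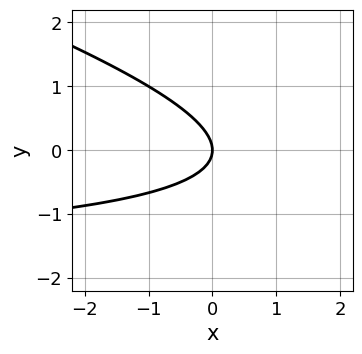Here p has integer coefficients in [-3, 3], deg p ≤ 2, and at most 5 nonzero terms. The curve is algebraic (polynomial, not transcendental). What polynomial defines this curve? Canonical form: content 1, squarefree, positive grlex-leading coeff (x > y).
x*y + 3*y^2 + 2*x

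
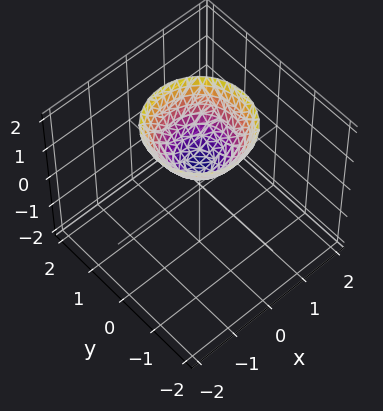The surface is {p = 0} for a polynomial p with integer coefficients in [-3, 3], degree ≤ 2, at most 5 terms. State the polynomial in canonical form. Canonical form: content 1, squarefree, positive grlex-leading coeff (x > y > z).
3*x^2 + 3*y^2 - 3*z + 2

First, the degree is 2 — the shape is more complex than any degree-1 surface.
Then, symmetry: the z-axis is an axis of rotation, so x and y enter only as x² + y².
Next, from the visible intercepts: it misses every integer gridline on the y-axis; a circular section at z = 1 has radius between 0 and 1; no x-intercept at any integer in the box.
Finally, the integer polynomial consistent with all of this is the stated p.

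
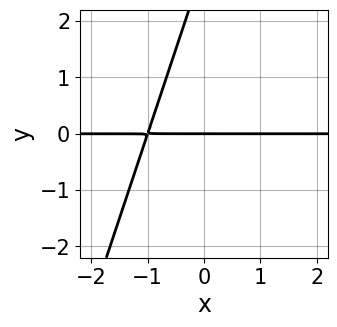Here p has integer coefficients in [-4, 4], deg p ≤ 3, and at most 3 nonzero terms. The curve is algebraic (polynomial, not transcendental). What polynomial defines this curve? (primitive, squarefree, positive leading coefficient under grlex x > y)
(a) The degree is 2 — the shape is more complex than any degree-1 curve.
(b) Against the integer gridlines: it crosses the y-axis at the gridline y = 0; every point of the x-axis in the box is on the curve.
(c) The integer polynomial consistent with all of this is the stated p.

3*x*y - y^2 + 3*y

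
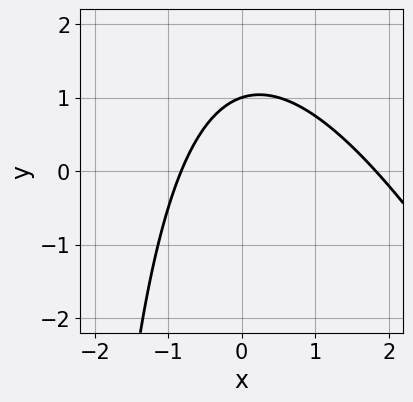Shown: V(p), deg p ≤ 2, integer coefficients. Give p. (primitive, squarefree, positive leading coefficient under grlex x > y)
2*x^2 + x*y - 2*x + 3*y - 3

(a) The degree is 2 — the shape is more complex than any degree-1 curve.
(b) From the axis intercepts and sections: one y-axis crossing is at y = 1.
(c) The integer polynomial consistent with all of this is the stated p.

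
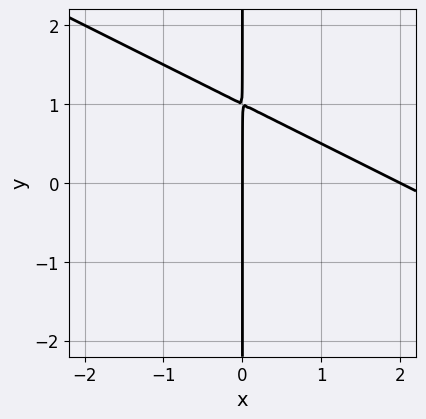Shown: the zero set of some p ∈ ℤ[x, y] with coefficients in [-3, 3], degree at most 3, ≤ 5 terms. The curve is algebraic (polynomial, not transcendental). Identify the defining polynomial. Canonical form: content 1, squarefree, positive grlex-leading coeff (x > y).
x^2 + 2*x*y - 2*x

(a) The degree is 2 — the shape is more complex than any degree-1 curve.
(b) Checking where it meets the axes: every point of the y-axis in the box is on the curve; among the integer gridlines, it crosses the x-axis at x ∈ {0, 2}.
(c) Together with the visible shape, these determine p as stated.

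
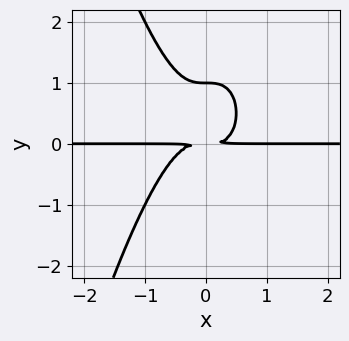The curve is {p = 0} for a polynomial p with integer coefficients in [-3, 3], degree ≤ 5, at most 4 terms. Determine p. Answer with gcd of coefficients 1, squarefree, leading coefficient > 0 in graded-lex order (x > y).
2*x^3*y + y^3 - y^2

(a) The degree is 4 — a generic line meets the curve in up to 4 points.
(b) Against the integer gridlines: one y-axis crossing is at y = 1; every point of the x-axis in the box is on the curve.
(c) These observations pin down the coefficients.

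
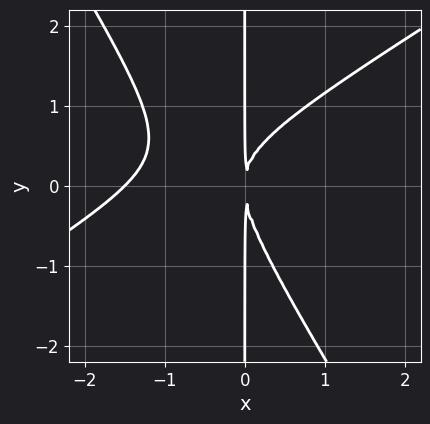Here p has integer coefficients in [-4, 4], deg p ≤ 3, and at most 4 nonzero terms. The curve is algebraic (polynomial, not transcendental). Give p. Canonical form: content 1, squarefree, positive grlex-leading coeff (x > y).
2*x^3 - 2*x^2*y - 2*x*y^2 + 3*x^2

First, degree: a generic line meets the curve in up to 3 points, so deg p = 3.
Next, reading off the gridlines: every point of the y-axis in the box is on the curve.
Finally, the integer polynomial consistent with all of this is the stated p.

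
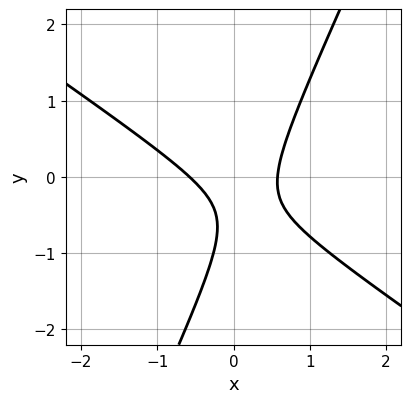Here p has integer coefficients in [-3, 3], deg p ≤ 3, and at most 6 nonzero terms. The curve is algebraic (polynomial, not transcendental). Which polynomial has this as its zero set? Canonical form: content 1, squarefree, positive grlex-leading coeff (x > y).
deg p = 2.
Against the integer gridlines: it misses every integer gridline on the y-axis.
Solving for integer coefficients yields p as stated.

3*x^2 + 3*x*y - 2*y^2 - 2*y - 1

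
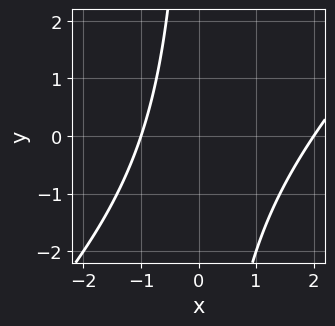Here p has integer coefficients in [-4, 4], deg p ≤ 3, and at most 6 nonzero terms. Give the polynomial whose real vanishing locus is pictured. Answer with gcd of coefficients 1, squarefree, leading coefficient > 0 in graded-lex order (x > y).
x^2 - x*y - x - 2

(a) The degree is 2 — no degree-1 curve has this shape.
(b) Checking where it meets the axes: it misses every integer gridline on the y-axis; among the integer gridlines, it crosses the x-axis at x ∈ {-1, 2}.
(c) Putting this together gives p.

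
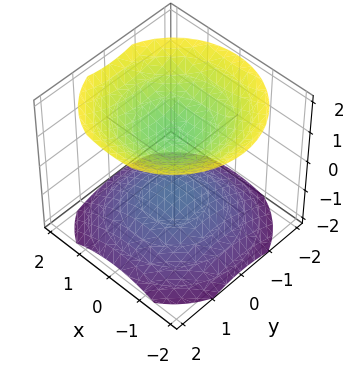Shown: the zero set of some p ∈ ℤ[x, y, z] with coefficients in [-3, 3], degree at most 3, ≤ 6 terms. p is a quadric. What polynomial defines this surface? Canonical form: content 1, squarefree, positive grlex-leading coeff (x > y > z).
1. The picture has 2 separate pieces.
2. The degree is 2 — two separate bowl-shaped sheets opening away from each other; a quadric.
3. Symmetries: mirror symmetry z ↦ −z ⇒ only even powers of z; rotational symmetry about the z-axis ⇒ p depends on x, y only through x² + y².
4. From the visible intercepts: no x-intercept at any integer in the box; the surface avoids every integer y-axis point in the box; among the integer gridlines, it crosses the z-axis at z ∈ {-1, 1}.
5. Fitting integer coefficients to these (and the overall shape) gives p.

2*x^2 + 2*y^2 - 3*z^2 + 3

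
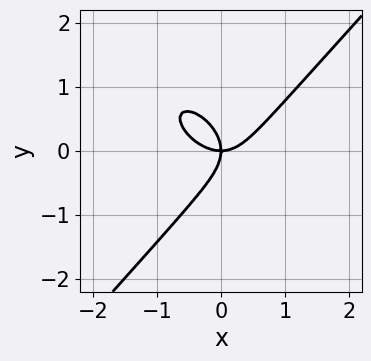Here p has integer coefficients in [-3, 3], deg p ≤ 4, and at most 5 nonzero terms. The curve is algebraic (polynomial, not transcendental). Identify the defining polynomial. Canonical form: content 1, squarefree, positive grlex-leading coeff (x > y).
3*x^3 + x^2*y - 3*y^3 - 3*x*y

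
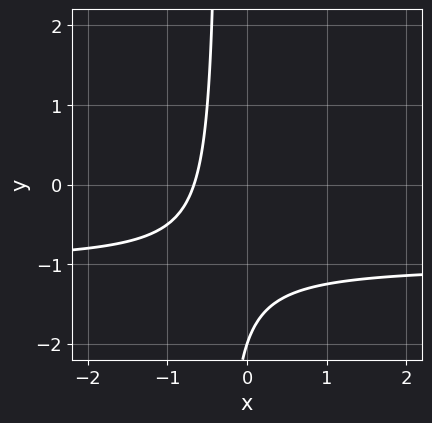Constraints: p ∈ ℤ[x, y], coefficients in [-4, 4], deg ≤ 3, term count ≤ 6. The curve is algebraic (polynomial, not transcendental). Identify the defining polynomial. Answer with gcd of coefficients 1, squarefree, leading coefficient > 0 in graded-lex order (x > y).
3*x*y + 3*x + y + 2

(a) deg p = 2. The shape is more complex than any degree-1 curve.
(b) From the visible intercepts: it crosses the y-axis at the gridline y = -2.
(c) Together with the visible shape, these determine p as stated.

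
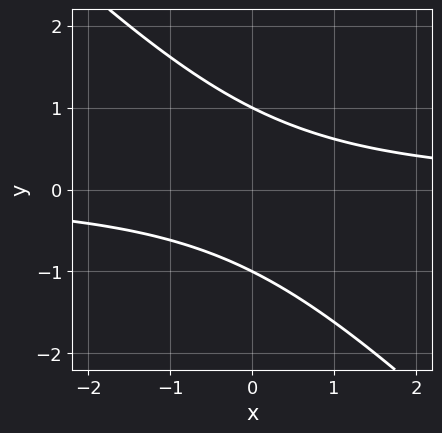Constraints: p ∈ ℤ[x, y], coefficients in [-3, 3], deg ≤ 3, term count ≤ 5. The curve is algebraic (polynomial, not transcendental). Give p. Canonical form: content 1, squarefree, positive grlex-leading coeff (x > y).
(a) The degree is 2 — no degree-1 curve has this shape.
(b) Reading off the gridlines: the y-axis gridline crossings are at y ∈ {-1, 1}; no x-intercept at any integer in the box.
(c) Fitting integer coefficients to these (and the overall shape) gives p.

x*y + y^2 - 1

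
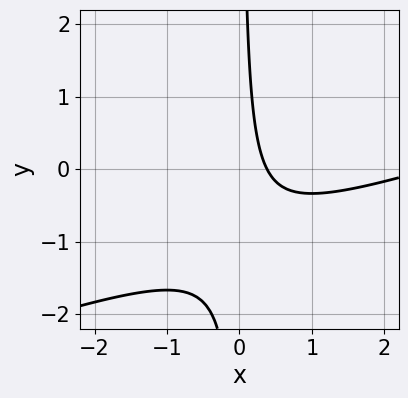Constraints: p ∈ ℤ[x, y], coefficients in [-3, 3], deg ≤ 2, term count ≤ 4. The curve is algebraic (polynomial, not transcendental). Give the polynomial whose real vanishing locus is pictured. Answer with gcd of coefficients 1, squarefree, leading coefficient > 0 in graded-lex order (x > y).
1. Degree: a generic line meets the curve in up to 2 points, so deg p = 2.
2. Reading off the gridlines: it misses every integer gridline on the y-axis.
3. The integer polynomial consistent with all of this is the stated p.

x^2 - 3*x*y - 3*x + 1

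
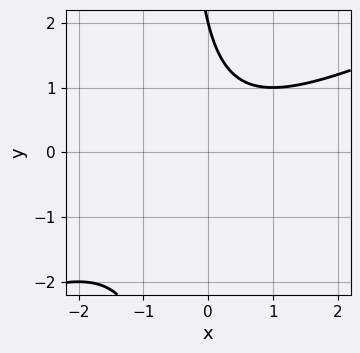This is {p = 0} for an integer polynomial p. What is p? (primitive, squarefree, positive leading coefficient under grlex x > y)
First, the degree is 2 — the shape is more complex than any degree-1 curve.
Next, from the visible intercepts: it crosses the y-axis at the gridline y = 2; no x-intercept at any integer in the box.
Finally, assembling these constraints gives the stated polynomial.

x^2 - 2*x*y - y + 2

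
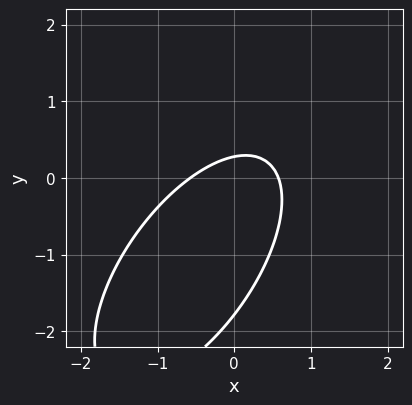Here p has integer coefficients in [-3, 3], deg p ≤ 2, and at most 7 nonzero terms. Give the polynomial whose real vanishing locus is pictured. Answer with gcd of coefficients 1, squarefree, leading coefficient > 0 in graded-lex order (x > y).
3*x^2 - 3*x*y + 2*y^2 + 3*y - 1

1. The degree is 2 — no degree-1 curve has this shape.
2. Solving for integer coefficients yields p as stated.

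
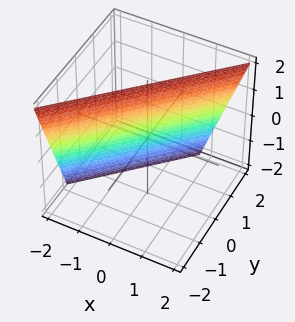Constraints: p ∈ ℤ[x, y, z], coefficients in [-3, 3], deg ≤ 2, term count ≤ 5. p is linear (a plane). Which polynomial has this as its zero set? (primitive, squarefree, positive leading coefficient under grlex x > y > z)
1. deg p = 1.
2. Checking where it meets the axes: one z-axis crossing is at z = 2.
3. These observations pin down the coefficients.

3*x - 3*y - z + 2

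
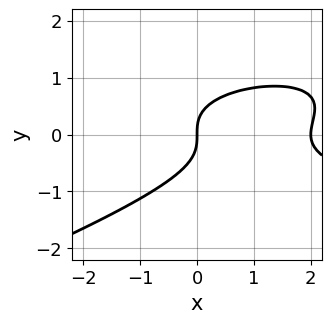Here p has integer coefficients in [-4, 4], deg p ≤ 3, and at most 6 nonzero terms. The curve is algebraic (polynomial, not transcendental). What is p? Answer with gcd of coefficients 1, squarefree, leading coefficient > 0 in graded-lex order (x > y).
First, deg p = 3.
Then, reading off the gridlines: it meets the y-axis at y = 0 (among the integer gridlines); among the integer gridlines, it crosses the x-axis at x ∈ {0, 2}.
Finally, these observations pin down the coefficients.

x*y^2 - 3*y^3 - x^2 + 2*x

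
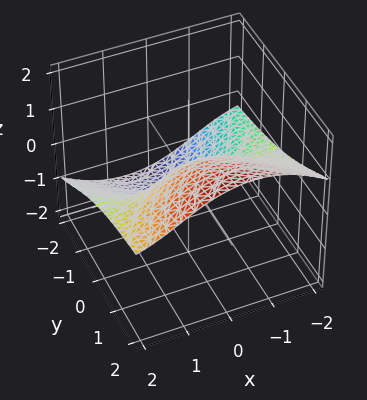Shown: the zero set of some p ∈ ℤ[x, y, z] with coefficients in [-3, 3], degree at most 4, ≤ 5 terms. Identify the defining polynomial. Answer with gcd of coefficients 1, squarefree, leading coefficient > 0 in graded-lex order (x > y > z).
2*x^2*z + x*y*z + 2*z^3 - 3*y

First, deg p = 3. A generic line meets the surface in up to 3 points.
Next, from the visible intercepts: one z-axis crossing is at z = 0; it meets the y-axis at y = 0 (among the integer gridlines).
Finally, assembling these constraints gives the stated polynomial. Check: (2, 0, 0) on the x-axis lies on the surface, and p(2, 0, 0) = 0. ✓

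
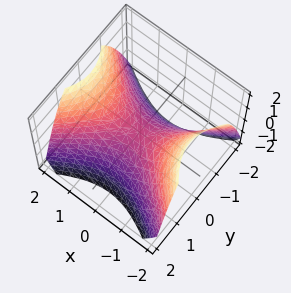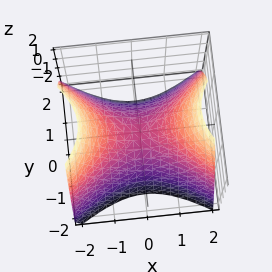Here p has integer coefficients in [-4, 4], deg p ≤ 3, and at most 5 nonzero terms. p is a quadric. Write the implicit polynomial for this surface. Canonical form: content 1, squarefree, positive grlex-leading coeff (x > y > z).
(a) The degree is 2 — a saddle surface; a quadric.
(b) Symmetries: mirror symmetry y ↦ −y ⇒ only even powers of y; it's symmetric under x → −x, forcing even powers of x.
(c) From the axis intercepts and sections: it meets the x-axis at x = 0 (among the integer gridlines); one z-axis crossing is at z = 0; it crosses the y-axis at the gridline y = 0.
(d) Together with the visible shape, these determine p as stated.

2*x^2 - 3*y^2 - 3*z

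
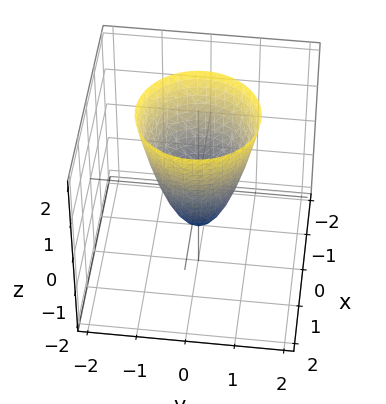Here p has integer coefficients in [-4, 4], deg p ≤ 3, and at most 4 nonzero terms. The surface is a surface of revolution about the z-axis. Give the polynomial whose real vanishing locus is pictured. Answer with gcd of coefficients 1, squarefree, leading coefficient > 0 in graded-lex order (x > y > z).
2*x^2 + 2*y^2 - z - 1

The degree is 2 — a generic line meets the surface in up to 2 points.
Symmetry: the surface is invariant under rotation about z: p = q(x² + y², z).
Checking where it meets the axes: a circular section at z = 1 has radius exactly 1; one z-axis crossing is at z = -1.
These observations pin down the coefficients.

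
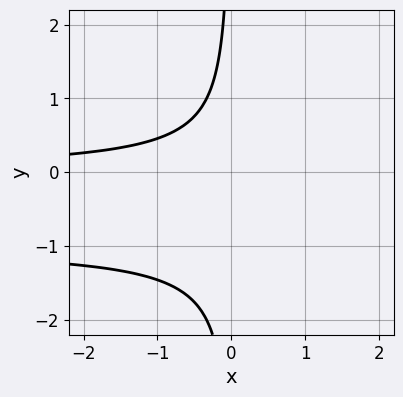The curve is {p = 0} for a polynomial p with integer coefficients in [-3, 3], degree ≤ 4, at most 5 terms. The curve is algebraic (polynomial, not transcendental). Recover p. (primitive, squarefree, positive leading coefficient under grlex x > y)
3*x*y^2 + 3*x*y + 2

First, deg p = 3. The shape is more complex than any degree-2 curve.
Next, from the visible intercepts: no y-intercept at any integer in the box; it misses every integer gridline on the x-axis.
Finally, together with the visible shape, these determine p as stated.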